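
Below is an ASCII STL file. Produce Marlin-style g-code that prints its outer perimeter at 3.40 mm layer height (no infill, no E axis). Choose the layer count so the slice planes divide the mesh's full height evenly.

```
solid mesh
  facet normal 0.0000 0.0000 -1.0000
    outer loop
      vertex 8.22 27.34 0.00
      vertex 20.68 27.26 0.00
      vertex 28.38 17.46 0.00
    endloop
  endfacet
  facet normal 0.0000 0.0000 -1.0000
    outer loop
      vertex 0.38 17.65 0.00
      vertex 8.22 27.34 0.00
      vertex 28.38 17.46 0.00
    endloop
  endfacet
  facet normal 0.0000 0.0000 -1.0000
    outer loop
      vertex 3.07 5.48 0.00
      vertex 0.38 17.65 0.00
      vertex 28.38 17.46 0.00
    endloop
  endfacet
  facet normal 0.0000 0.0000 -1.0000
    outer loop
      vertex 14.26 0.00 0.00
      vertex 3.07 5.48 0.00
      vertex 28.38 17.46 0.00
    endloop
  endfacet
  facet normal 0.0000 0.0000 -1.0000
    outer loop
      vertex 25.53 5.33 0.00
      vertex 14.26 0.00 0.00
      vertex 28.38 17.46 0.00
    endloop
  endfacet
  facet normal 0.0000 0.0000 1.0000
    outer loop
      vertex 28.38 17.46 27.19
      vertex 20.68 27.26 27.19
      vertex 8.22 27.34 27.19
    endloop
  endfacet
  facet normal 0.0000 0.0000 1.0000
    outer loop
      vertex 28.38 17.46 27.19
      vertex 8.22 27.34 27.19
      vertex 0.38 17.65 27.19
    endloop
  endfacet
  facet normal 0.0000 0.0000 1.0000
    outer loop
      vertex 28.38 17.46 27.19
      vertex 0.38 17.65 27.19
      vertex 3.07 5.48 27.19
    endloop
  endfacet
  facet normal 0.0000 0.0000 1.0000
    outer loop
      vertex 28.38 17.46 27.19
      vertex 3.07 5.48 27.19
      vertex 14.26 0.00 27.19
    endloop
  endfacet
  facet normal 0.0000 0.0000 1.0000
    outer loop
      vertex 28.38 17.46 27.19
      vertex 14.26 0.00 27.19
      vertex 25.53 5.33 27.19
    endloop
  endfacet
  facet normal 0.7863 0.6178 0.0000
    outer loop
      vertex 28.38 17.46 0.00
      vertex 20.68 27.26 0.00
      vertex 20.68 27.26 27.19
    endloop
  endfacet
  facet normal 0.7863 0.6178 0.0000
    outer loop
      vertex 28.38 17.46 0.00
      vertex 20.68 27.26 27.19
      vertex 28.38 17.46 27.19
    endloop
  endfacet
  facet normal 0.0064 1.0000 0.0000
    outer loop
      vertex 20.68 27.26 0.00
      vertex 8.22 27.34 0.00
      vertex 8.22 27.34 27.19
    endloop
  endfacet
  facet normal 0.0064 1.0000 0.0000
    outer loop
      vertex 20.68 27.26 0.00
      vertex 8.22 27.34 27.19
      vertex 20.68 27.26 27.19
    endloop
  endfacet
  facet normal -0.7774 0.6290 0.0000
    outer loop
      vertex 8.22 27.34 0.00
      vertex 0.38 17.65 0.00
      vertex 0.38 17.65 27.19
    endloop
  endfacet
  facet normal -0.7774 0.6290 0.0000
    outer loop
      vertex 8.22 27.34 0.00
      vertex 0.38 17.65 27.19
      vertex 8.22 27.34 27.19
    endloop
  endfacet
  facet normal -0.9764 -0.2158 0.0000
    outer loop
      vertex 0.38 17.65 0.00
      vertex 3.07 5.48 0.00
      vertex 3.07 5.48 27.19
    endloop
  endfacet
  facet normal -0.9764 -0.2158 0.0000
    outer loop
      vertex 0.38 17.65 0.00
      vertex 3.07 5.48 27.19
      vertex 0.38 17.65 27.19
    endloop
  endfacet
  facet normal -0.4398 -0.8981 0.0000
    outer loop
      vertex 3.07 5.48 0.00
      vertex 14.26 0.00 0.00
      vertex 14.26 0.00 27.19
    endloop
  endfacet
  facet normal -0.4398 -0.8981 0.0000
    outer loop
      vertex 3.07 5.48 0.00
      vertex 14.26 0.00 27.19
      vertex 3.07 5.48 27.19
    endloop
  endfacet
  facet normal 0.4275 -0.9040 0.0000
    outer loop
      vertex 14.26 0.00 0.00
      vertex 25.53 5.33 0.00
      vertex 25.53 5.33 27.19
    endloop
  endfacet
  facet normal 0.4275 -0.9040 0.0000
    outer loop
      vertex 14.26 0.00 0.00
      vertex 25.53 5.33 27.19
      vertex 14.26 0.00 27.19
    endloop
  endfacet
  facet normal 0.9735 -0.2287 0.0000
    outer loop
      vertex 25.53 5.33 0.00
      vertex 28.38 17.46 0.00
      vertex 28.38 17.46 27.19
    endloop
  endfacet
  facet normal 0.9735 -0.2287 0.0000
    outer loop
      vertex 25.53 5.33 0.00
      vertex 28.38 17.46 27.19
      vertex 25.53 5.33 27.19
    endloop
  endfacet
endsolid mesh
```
; perimeter-only toolpath
G21 ; units = mm
G90 ; absolute positioning
G28 ; home
; layer 1
G0 Z3.40
G0 X28.38 Y17.46
G1 X20.68 Y27.26
G1 X8.22 Y27.34
G1 X0.38 Y17.65
G1 X3.07 Y5.48
G1 X14.26 Y0.00
G1 X25.53 Y5.33
G1 X28.38 Y17.46
; layer 2
G0 Z6.80
G0 X28.38 Y17.46
G1 X20.68 Y27.26
G1 X8.22 Y27.34
G1 X0.38 Y17.65
G1 X3.07 Y5.48
G1 X14.26 Y0.00
G1 X25.53 Y5.33
G1 X28.38 Y17.46
; layer 3
G0 Z10.20
G0 X28.38 Y17.46
G1 X20.68 Y27.26
G1 X8.22 Y27.34
G1 X0.38 Y17.65
G1 X3.07 Y5.48
G1 X14.26 Y0.00
G1 X25.53 Y5.33
G1 X28.38 Y17.46
; layer 4
G0 Z13.60
G0 X28.38 Y17.46
G1 X20.68 Y27.26
G1 X8.22 Y27.34
G1 X0.38 Y17.65
G1 X3.07 Y5.48
G1 X14.26 Y0.00
G1 X25.53 Y5.33
G1 X28.38 Y17.46
; layer 5
G0 Z16.99
G0 X28.38 Y17.46
G1 X20.68 Y27.26
G1 X8.22 Y27.34
G1 X0.38 Y17.65
G1 X3.07 Y5.48
G1 X14.26 Y0.00
G1 X25.53 Y5.33
G1 X28.38 Y17.46
; layer 6
G0 Z20.39
G0 X28.38 Y17.46
G1 X20.68 Y27.26
G1 X8.22 Y27.34
G1 X0.38 Y17.65
G1 X3.07 Y5.48
G1 X14.26 Y0.00
G1 X25.53 Y5.33
G1 X28.38 Y17.46
; layer 7
G0 Z23.79
G0 X28.38 Y17.46
G1 X20.68 Y27.26
G1 X8.22 Y27.34
G1 X0.38 Y17.65
G1 X3.07 Y5.48
G1 X14.26 Y0.00
G1 X25.53 Y5.33
G1 X28.38 Y17.46
; layer 8
G0 Z27.19
G0 X28.38 Y17.46
G1 X20.68 Y27.26
G1 X8.22 Y27.34
G1 X0.38 Y17.65
G1 X3.07 Y5.48
G1 X14.26 Y0.00
G1 X25.53 Y5.33
G1 X28.38 Y17.46
M2 ; end

The solid is a regular 7-sided prism (a cylinder approximated with 7 flat sides), circumscribed radius ≈ 14.4 mm, height ≈ 27.2 mm. Slicing at Δz = 3.40 mm — 8 equal slices spanning the solid's height, so layer i sits at z = i·h/8 — gives 8 non-empty perimeters. Each is a 7-segment closed polygon; G0 lifts to the layer z and rapids to the start vertex, then G1 traces the edges.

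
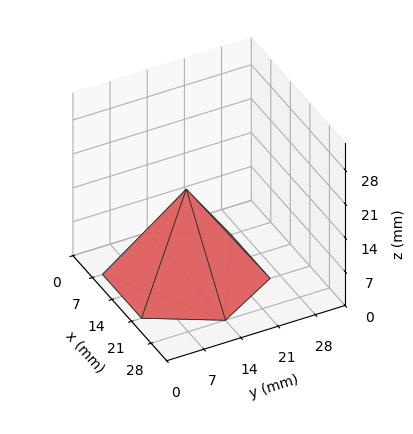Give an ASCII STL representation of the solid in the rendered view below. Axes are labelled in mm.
Reading the render: the shape is a regular 6-sided pyramid, base circumscribed radius ≈ 14 mm, apex at z ≈ 18 mm (dimensions read to the nearest mm from the axis ticks). For the STL, each face is triangulated and given an outward normal.

solid part
  facet normal 0.0000 0.0000 -1.0000
    outer loop
      vertex 7.0 26.1 0.0
      vertex 21.0 26.1 0.0
      vertex 28.0 14.0 0.0
    endloop
  endfacet
  facet normal 0.0000 0.0000 -1.0000
    outer loop
      vertex 0.0 14.0 0.0
      vertex 7.0 26.1 0.0
      vertex 28.0 14.0 0.0
    endloop
  endfacet
  facet normal 0.0000 0.0000 -1.0000
    outer loop
      vertex 7.0 1.9 0.0
      vertex 0.0 14.0 0.0
      vertex 28.0 14.0 0.0
    endloop
  endfacet
  facet normal 0.0000 0.0000 -1.0000
    outer loop
      vertex 21.0 1.9 0.0
      vertex 7.0 1.9 0.0
      vertex 28.0 14.0 0.0
    endloop
  endfacet
  facet normal 0.7180 0.4154 0.5585
    outer loop
      vertex 28.0 14.0 0.0
      vertex 21.0 26.1 0.0
      vertex 14.0 14.0 18.0
    endloop
  endfacet
  facet normal 0.0000 0.8299 0.5579
    outer loop
      vertex 21.0 26.1 0.0
      vertex 7.0 26.1 0.0
      vertex 14.0 14.0 18.0
    endloop
  endfacet
  facet normal -0.7180 0.4154 0.5585
    outer loop
      vertex 7.0 26.1 0.0
      vertex 0.0 14.0 0.0
      vertex 14.0 14.0 18.0
    endloop
  endfacet
  facet normal -0.7180 -0.4154 0.5585
    outer loop
      vertex 0.0 14.0 0.0
      vertex 7.0 1.9 0.0
      vertex 14.0 14.0 18.0
    endloop
  endfacet
  facet normal 0.0000 -0.8299 0.5579
    outer loop
      vertex 7.0 1.9 0.0
      vertex 21.0 1.9 0.0
      vertex 14.0 14.0 18.0
    endloop
  endfacet
  facet normal 0.7180 -0.4154 0.5585
    outer loop
      vertex 21.0 1.9 0.0
      vertex 28.0 14.0 0.0
      vertex 14.0 14.0 18.0
    endloop
  endfacet
endsolid part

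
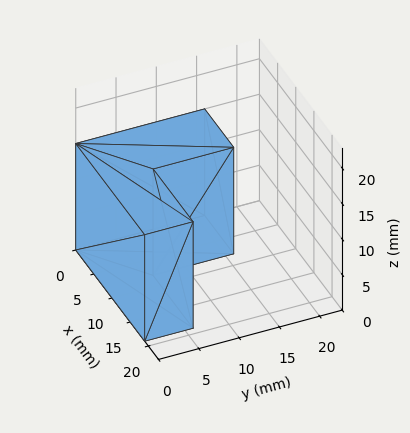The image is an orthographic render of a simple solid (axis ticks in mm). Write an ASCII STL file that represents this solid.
Reading the render: the shape is an L-shaped prism: outer 19 × 16 mm, arm thicknesses ≈ 6 mm (horizontal) and 8 mm (vertical), extruded 15 mm in z (dimensions read to the nearest mm from the axis ticks). For the STL, each face is triangulated and given an outward normal.

solid part
  facet normal 0.0000 0.0000 -1.0000
    outer loop
      vertex 19.000 6.000 0.000
      vertex 19.000 0.000 0.000
      vertex 0.000 0.000 0.000
    endloop
  endfacet
  facet normal 0.0000 0.0000 -1.0000
    outer loop
      vertex 8.000 6.000 0.000
      vertex 19.000 6.000 0.000
      vertex 0.000 0.000 0.000
    endloop
  endfacet
  facet normal 0.0000 0.0000 -1.0000
    outer loop
      vertex 8.000 16.000 0.000
      vertex 8.000 6.000 0.000
      vertex 0.000 0.000 0.000
    endloop
  endfacet
  facet normal 0.0000 0.0000 -1.0000
    outer loop
      vertex 0.000 16.000 0.000
      vertex 8.000 16.000 0.000
      vertex 0.000 0.000 0.000
    endloop
  endfacet
  facet normal 0.0000 0.0000 1.0000
    outer loop
      vertex 0.000 0.000 15.000
      vertex 19.000 0.000 15.000
      vertex 19.000 6.000 15.000
    endloop
  endfacet
  facet normal 0.0000 0.0000 1.0000
    outer loop
      vertex 0.000 0.000 15.000
      vertex 19.000 6.000 15.000
      vertex 8.000 6.000 15.000
    endloop
  endfacet
  facet normal 0.0000 0.0000 1.0000
    outer loop
      vertex 0.000 0.000 15.000
      vertex 8.000 6.000 15.000
      vertex 8.000 16.000 15.000
    endloop
  endfacet
  facet normal 0.0000 0.0000 1.0000
    outer loop
      vertex 0.000 0.000 15.000
      vertex 8.000 16.000 15.000
      vertex 0.000 16.000 15.000
    endloop
  endfacet
  facet normal 0.0000 -1.0000 0.0000
    outer loop
      vertex 0.000 0.000 0.000
      vertex 19.000 0.000 0.000
      vertex 19.000 0.000 15.000
    endloop
  endfacet
  facet normal 0.0000 -1.0000 0.0000
    outer loop
      vertex 0.000 0.000 0.000
      vertex 19.000 0.000 15.000
      vertex 0.000 0.000 15.000
    endloop
  endfacet
  facet normal 1.0000 0.0000 0.0000
    outer loop
      vertex 19.000 0.000 0.000
      vertex 19.000 6.000 0.000
      vertex 19.000 6.000 15.000
    endloop
  endfacet
  facet normal 1.0000 0.0000 0.0000
    outer loop
      vertex 19.000 0.000 0.000
      vertex 19.000 6.000 15.000
      vertex 19.000 0.000 15.000
    endloop
  endfacet
  facet normal 0.0000 1.0000 0.0000
    outer loop
      vertex 19.000 6.000 0.000
      vertex 8.000 6.000 0.000
      vertex 8.000 6.000 15.000
    endloop
  endfacet
  facet normal 0.0000 1.0000 0.0000
    outer loop
      vertex 19.000 6.000 0.000
      vertex 8.000 6.000 15.000
      vertex 19.000 6.000 15.000
    endloop
  endfacet
  facet normal 1.0000 0.0000 0.0000
    outer loop
      vertex 8.000 6.000 0.000
      vertex 8.000 16.000 0.000
      vertex 8.000 16.000 15.000
    endloop
  endfacet
  facet normal 1.0000 0.0000 0.0000
    outer loop
      vertex 8.000 6.000 0.000
      vertex 8.000 16.000 15.000
      vertex 8.000 6.000 15.000
    endloop
  endfacet
  facet normal 0.0000 1.0000 0.0000
    outer loop
      vertex 8.000 16.000 0.000
      vertex 0.000 16.000 0.000
      vertex 0.000 16.000 15.000
    endloop
  endfacet
  facet normal 0.0000 1.0000 0.0000
    outer loop
      vertex 8.000 16.000 0.000
      vertex 0.000 16.000 15.000
      vertex 8.000 16.000 15.000
    endloop
  endfacet
  facet normal -1.0000 0.0000 0.0000
    outer loop
      vertex 0.000 16.000 0.000
      vertex 0.000 0.000 0.000
      vertex 0.000 0.000 15.000
    endloop
  endfacet
  facet normal -1.0000 0.0000 0.0000
    outer loop
      vertex 0.000 16.000 0.000
      vertex 0.000 0.000 15.000
      vertex 0.000 16.000 15.000
    endloop
  endfacet
endsolid part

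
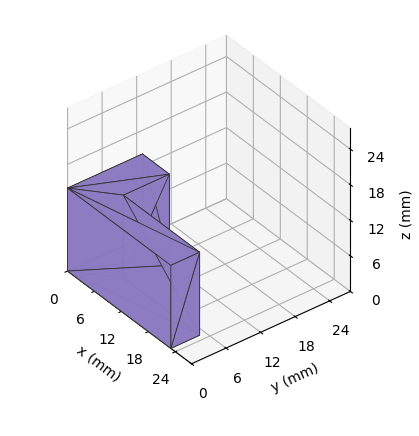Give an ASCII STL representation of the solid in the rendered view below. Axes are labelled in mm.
Reading the render: the shape is an L-shaped prism: outer 23 × 13 mm, arm thicknesses ≈ 5 mm (horizontal) and 6 mm (vertical), extruded 14 mm in z (dimensions read to the nearest mm from the axis ticks). For the STL, each face is triangulated and given an outward normal.

solid part
  facet normal 0.0000 0.0000 -1.0000
    outer loop
      vertex 23.0 5.0 0.0
      vertex 23.0 0.0 0.0
      vertex 0.0 0.0 0.0
    endloop
  endfacet
  facet normal 0.0000 0.0000 -1.0000
    outer loop
      vertex 6.0 5.0 0.0
      vertex 23.0 5.0 0.0
      vertex 0.0 0.0 0.0
    endloop
  endfacet
  facet normal 0.0000 0.0000 -1.0000
    outer loop
      vertex 6.0 13.0 0.0
      vertex 6.0 5.0 0.0
      vertex 0.0 0.0 0.0
    endloop
  endfacet
  facet normal 0.0000 0.0000 -1.0000
    outer loop
      vertex 0.0 13.0 0.0
      vertex 6.0 13.0 0.0
      vertex 0.0 0.0 0.0
    endloop
  endfacet
  facet normal 0.0000 0.0000 1.0000
    outer loop
      vertex 0.0 0.0 14.0
      vertex 23.0 0.0 14.0
      vertex 23.0 5.0 14.0
    endloop
  endfacet
  facet normal 0.0000 0.0000 1.0000
    outer loop
      vertex 0.0 0.0 14.0
      vertex 23.0 5.0 14.0
      vertex 6.0 5.0 14.0
    endloop
  endfacet
  facet normal 0.0000 0.0000 1.0000
    outer loop
      vertex 0.0 0.0 14.0
      vertex 6.0 5.0 14.0
      vertex 6.0 13.0 14.0
    endloop
  endfacet
  facet normal 0.0000 0.0000 1.0000
    outer loop
      vertex 0.0 0.0 14.0
      vertex 6.0 13.0 14.0
      vertex 0.0 13.0 14.0
    endloop
  endfacet
  facet normal 0.0000 -1.0000 0.0000
    outer loop
      vertex 0.0 0.0 0.0
      vertex 23.0 0.0 0.0
      vertex 23.0 0.0 14.0
    endloop
  endfacet
  facet normal 0.0000 -1.0000 0.0000
    outer loop
      vertex 0.0 0.0 0.0
      vertex 23.0 0.0 14.0
      vertex 0.0 0.0 14.0
    endloop
  endfacet
  facet normal 1.0000 0.0000 0.0000
    outer loop
      vertex 23.0 0.0 0.0
      vertex 23.0 5.0 0.0
      vertex 23.0 5.0 14.0
    endloop
  endfacet
  facet normal 1.0000 0.0000 0.0000
    outer loop
      vertex 23.0 0.0 0.0
      vertex 23.0 5.0 14.0
      vertex 23.0 0.0 14.0
    endloop
  endfacet
  facet normal 0.0000 1.0000 0.0000
    outer loop
      vertex 23.0 5.0 0.0
      vertex 6.0 5.0 0.0
      vertex 6.0 5.0 14.0
    endloop
  endfacet
  facet normal 0.0000 1.0000 0.0000
    outer loop
      vertex 23.0 5.0 0.0
      vertex 6.0 5.0 14.0
      vertex 23.0 5.0 14.0
    endloop
  endfacet
  facet normal 1.0000 0.0000 0.0000
    outer loop
      vertex 6.0 5.0 0.0
      vertex 6.0 13.0 0.0
      vertex 6.0 13.0 14.0
    endloop
  endfacet
  facet normal 1.0000 0.0000 0.0000
    outer loop
      vertex 6.0 5.0 0.0
      vertex 6.0 13.0 14.0
      vertex 6.0 5.0 14.0
    endloop
  endfacet
  facet normal 0.0000 1.0000 0.0000
    outer loop
      vertex 6.0 13.0 0.0
      vertex 0.0 13.0 0.0
      vertex 0.0 13.0 14.0
    endloop
  endfacet
  facet normal 0.0000 1.0000 0.0000
    outer loop
      vertex 6.0 13.0 0.0
      vertex 0.0 13.0 14.0
      vertex 6.0 13.0 14.0
    endloop
  endfacet
  facet normal -1.0000 0.0000 0.0000
    outer loop
      vertex 0.0 13.0 0.0
      vertex 0.0 0.0 0.0
      vertex 0.0 0.0 14.0
    endloop
  endfacet
  facet normal -1.0000 0.0000 0.0000
    outer loop
      vertex 0.0 13.0 0.0
      vertex 0.0 0.0 14.0
      vertex 0.0 13.0 14.0
    endloop
  endfacet
endsolid part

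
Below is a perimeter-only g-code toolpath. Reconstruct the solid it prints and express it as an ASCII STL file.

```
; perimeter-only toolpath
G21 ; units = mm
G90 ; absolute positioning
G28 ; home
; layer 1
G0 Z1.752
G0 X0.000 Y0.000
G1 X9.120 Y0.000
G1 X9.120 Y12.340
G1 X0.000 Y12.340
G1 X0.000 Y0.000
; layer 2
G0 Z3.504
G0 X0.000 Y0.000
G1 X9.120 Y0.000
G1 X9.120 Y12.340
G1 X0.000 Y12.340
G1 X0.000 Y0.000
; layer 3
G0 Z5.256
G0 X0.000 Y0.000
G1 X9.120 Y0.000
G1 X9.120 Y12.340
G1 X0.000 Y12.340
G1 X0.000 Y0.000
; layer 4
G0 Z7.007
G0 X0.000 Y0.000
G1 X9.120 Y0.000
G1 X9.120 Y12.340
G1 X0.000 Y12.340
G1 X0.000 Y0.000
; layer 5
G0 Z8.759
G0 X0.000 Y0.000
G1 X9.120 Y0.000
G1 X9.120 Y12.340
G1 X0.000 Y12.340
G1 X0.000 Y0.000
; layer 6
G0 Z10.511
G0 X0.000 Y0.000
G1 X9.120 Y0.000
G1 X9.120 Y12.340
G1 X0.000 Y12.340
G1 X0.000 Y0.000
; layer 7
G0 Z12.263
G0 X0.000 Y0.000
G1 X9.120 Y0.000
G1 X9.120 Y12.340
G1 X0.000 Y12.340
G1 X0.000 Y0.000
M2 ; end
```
solid part
  facet normal 0.0000 0.0000 -1.0000
    outer loop
      vertex 9.120 12.340 0.000
      vertex 9.120 0.000 0.000
      vertex 0.000 0.000 0.000
    endloop
  endfacet
  facet normal 0.0000 0.0000 -1.0000
    outer loop
      vertex 0.000 12.340 0.000
      vertex 9.120 12.340 0.000
      vertex 0.000 0.000 0.000
    endloop
  endfacet
  facet normal 0.0000 0.0000 1.0000
    outer loop
      vertex 0.000 0.000 12.263
      vertex 9.120 0.000 12.263
      vertex 9.120 12.340 12.263
    endloop
  endfacet
  facet normal 0.0000 0.0000 1.0000
    outer loop
      vertex 0.000 0.000 12.263
      vertex 9.120 12.340 12.263
      vertex 0.000 12.340 12.263
    endloop
  endfacet
  facet normal 0.0000 -1.0000 0.0000
    outer loop
      vertex 0.000 0.000 0.000
      vertex 9.120 0.000 0.000
      vertex 9.120 0.000 12.263
    endloop
  endfacet
  facet normal 0.0000 -1.0000 0.0000
    outer loop
      vertex 0.000 0.000 0.000
      vertex 9.120 0.000 12.263
      vertex 0.000 0.000 12.263
    endloop
  endfacet
  facet normal 0.0000 1.0000 0.0000
    outer loop
      vertex 9.120 12.340 12.263
      vertex 9.120 12.340 0.000
      vertex 0.000 12.340 0.000
    endloop
  endfacet
  facet normal 0.0000 1.0000 0.0000
    outer loop
      vertex 0.000 12.340 12.263
      vertex 9.120 12.340 12.263
      vertex 0.000 12.340 0.000
    endloop
  endfacet
  facet normal -1.0000 0.0000 0.0000
    outer loop
      vertex 0.000 12.340 12.263
      vertex 0.000 12.340 0.000
      vertex 0.000 0.000 0.000
    endloop
  endfacet
  facet normal -1.0000 0.0000 0.0000
    outer loop
      vertex 0.000 0.000 12.263
      vertex 0.000 12.340 12.263
      vertex 0.000 0.000 0.000
    endloop
  endfacet
  facet normal 1.0000 0.0000 0.0000
    outer loop
      vertex 9.120 0.000 0.000
      vertex 9.120 12.340 0.000
      vertex 9.120 12.340 12.263
    endloop
  endfacet
  facet normal 1.0000 0.0000 0.0000
    outer loop
      vertex 9.120 0.000 0.000
      vertex 9.120 12.340 12.263
      vertex 9.120 0.000 12.263
    endloop
  endfacet
endsolid part

The G0 Z moves step by Δz≈1.752 mm. Every layer's G1 loop is the same polygon, so the solid is a straight extrusion of it from z=0 to z≈12.3. Closing with flat bottom and top caps and triangulating gives 12 facets — a rectangular box, roughly 9.12 × 12.3 mm footprint and 12.3 mm tall.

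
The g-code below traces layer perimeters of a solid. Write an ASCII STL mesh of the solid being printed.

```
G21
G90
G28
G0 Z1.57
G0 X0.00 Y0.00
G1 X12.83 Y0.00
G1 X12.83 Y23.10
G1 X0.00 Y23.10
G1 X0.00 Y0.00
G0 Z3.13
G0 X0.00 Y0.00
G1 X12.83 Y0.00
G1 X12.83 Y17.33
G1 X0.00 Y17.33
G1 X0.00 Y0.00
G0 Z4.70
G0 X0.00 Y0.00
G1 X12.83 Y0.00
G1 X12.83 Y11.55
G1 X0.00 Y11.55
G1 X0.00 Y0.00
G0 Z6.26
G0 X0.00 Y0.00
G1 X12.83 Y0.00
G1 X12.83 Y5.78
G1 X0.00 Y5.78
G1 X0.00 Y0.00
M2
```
solid part
  facet normal 0.0000 0.0000 -1.0000
    outer loop
      vertex 12.83 28.88 0.00
      vertex 12.83 0.00 0.00
      vertex 0.00 0.00 0.00
    endloop
  endfacet
  facet normal 0.0000 0.0000 -1.0000
    outer loop
      vertex 0.00 28.88 0.00
      vertex 12.83 28.88 0.00
      vertex 0.00 0.00 0.00
    endloop
  endfacet
  facet normal 0.0000 -1.0000 0.0000
    outer loop
      vertex 0.00 0.00 0.00
      vertex 12.83 0.00 0.00
      vertex 12.83 0.00 7.83
    endloop
  endfacet
  facet normal 0.0000 -1.0000 0.0000
    outer loop
      vertex 0.00 0.00 0.00
      vertex 12.83 0.00 7.83
      vertex 0.00 0.00 7.83
    endloop
  endfacet
  facet normal 0.0000 0.2617 0.9652
    outer loop
      vertex 0.00 0.00 7.83
      vertex 12.83 0.00 7.83
      vertex 12.83 28.88 0.00
    endloop
  endfacet
  facet normal 0.0000 0.2617 0.9652
    outer loop
      vertex 0.00 0.00 7.83
      vertex 12.83 28.88 0.00
      vertex 0.00 28.88 0.00
    endloop
  endfacet
  facet normal -1.0000 0.0000 0.0000
    outer loop
      vertex 0.00 0.00 7.83
      vertex 0.00 28.88 0.00
      vertex 0.00 0.00 0.00
    endloop
  endfacet
  facet normal 1.0000 0.0000 0.0000
    outer loop
      vertex 12.83 0.00 0.00
      vertex 12.83 28.88 0.00
      vertex 12.83 0.00 7.83
    endloop
  endfacet
endsolid part

The G0 Z moves step by Δz≈1.57 mm. The G1 loops shrink linearly with z, so the solid tapers from its base footprint up to z≈7.83. Closing with a flat bottom cap and the tapered top and triangulating gives 8 facets — a wedge (ramp): 12.8 × 28.9 mm base, rising to 7.83 mm along the y=0 edge and sloping linearly to z=0 at y=28.9.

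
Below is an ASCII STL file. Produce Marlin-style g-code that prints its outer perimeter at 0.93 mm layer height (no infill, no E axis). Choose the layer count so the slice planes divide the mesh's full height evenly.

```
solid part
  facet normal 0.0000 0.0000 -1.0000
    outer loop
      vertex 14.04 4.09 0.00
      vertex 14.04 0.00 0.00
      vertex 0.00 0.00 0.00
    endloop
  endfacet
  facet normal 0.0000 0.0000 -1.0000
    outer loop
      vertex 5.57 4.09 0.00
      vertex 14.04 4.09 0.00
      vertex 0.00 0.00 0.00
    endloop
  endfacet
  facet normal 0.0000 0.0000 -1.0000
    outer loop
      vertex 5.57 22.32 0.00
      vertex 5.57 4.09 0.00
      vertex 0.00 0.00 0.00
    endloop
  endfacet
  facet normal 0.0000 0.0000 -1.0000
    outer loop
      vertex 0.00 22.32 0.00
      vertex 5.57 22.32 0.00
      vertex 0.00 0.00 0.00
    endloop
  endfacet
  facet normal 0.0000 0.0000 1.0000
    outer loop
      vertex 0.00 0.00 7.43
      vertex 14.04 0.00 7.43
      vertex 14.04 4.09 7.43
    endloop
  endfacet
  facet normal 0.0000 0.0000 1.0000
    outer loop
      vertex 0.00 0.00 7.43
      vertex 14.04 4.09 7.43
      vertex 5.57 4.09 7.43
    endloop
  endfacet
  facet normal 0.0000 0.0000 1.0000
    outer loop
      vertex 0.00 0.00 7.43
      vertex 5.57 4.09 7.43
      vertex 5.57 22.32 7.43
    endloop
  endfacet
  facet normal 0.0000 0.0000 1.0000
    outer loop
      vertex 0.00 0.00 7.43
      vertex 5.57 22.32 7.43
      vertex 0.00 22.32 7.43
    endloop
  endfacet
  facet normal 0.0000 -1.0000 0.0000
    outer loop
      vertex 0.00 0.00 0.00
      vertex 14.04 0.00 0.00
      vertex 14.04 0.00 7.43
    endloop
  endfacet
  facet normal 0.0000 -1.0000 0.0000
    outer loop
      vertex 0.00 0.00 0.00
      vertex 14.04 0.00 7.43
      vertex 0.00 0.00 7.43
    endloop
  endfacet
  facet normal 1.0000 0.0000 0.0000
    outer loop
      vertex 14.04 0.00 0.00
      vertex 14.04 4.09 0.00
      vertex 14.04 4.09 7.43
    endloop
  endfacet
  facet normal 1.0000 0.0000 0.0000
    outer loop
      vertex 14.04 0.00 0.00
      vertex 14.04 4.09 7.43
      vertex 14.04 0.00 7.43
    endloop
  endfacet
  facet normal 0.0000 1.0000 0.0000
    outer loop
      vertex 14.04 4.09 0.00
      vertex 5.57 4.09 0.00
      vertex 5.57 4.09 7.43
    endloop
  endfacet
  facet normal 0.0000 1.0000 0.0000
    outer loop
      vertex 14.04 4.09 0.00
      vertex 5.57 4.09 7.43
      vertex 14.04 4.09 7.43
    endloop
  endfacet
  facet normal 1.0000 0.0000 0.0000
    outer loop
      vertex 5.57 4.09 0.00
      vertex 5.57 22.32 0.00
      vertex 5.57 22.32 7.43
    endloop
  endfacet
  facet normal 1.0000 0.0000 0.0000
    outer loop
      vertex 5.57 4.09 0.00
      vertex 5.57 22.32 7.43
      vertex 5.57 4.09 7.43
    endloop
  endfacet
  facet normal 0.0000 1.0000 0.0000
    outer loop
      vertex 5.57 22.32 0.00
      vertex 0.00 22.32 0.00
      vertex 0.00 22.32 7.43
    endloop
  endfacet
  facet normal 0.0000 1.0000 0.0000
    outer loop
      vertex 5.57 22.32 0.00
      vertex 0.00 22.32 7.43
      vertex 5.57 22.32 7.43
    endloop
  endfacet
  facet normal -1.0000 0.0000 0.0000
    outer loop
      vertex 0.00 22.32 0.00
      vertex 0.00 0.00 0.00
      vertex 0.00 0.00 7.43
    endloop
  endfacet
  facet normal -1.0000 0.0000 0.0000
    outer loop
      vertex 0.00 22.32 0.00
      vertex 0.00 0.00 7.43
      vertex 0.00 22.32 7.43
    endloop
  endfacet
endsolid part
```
; perimeter-only toolpath
G21 ; units = mm
G90 ; absolute positioning
G28 ; home
; layer 1
G0 Z0.93
G0 X0.00 Y0.00
G1 X14.04 Y0.00
G1 X14.04 Y4.09
G1 X5.57 Y4.09
G1 X5.57 Y22.32
G1 X0.00 Y22.32
G1 X0.00 Y0.00
; layer 2
G0 Z1.86
G0 X0.00 Y0.00
G1 X14.04 Y0.00
G1 X14.04 Y4.09
G1 X5.57 Y4.09
G1 X5.57 Y22.32
G1 X0.00 Y22.32
G1 X0.00 Y0.00
; layer 3
G0 Z2.79
G0 X0.00 Y0.00
G1 X14.04 Y0.00
G1 X14.04 Y4.09
G1 X5.57 Y4.09
G1 X5.57 Y22.32
G1 X0.00 Y22.32
G1 X0.00 Y0.00
; layer 4
G0 Z3.71
G0 X0.00 Y0.00
G1 X14.04 Y0.00
G1 X14.04 Y4.09
G1 X5.57 Y4.09
G1 X5.57 Y22.32
G1 X0.00 Y22.32
G1 X0.00 Y0.00
; layer 5
G0 Z4.64
G0 X0.00 Y0.00
G1 X14.04 Y0.00
G1 X14.04 Y4.09
G1 X5.57 Y4.09
G1 X5.57 Y22.32
G1 X0.00 Y22.32
G1 X0.00 Y0.00
; layer 6
G0 Z5.57
G0 X0.00 Y0.00
G1 X14.04 Y0.00
G1 X14.04 Y4.09
G1 X5.57 Y4.09
G1 X5.57 Y22.32
G1 X0.00 Y22.32
G1 X0.00 Y0.00
; layer 7
G0 Z6.50
G0 X0.00 Y0.00
G1 X14.04 Y0.00
G1 X14.04 Y4.09
G1 X5.57 Y4.09
G1 X5.57 Y22.32
G1 X0.00 Y22.32
G1 X0.00 Y0.00
; layer 8
G0 Z7.43
G0 X0.00 Y0.00
G1 X14.04 Y0.00
G1 X14.04 Y4.09
G1 X5.57 Y4.09
G1 X5.57 Y22.32
G1 X0.00 Y22.32
G1 X0.00 Y0.00
M2 ; end

The solid is an L-shaped prism: outer 14 × 22.3 mm, arm thicknesses ≈ 4.09 mm (horizontal) and 5.57 mm (vertical), extruded 7.43 mm in z. Slicing at Δz = 0.93 mm — 8 equal slices spanning the solid's height, so layer i sits at z = i·h/8 — gives 8 non-empty perimeters. Each is a 6-segment closed polygon; G0 lifts to the layer z and rapids to the start vertex, then G1 traces the edges.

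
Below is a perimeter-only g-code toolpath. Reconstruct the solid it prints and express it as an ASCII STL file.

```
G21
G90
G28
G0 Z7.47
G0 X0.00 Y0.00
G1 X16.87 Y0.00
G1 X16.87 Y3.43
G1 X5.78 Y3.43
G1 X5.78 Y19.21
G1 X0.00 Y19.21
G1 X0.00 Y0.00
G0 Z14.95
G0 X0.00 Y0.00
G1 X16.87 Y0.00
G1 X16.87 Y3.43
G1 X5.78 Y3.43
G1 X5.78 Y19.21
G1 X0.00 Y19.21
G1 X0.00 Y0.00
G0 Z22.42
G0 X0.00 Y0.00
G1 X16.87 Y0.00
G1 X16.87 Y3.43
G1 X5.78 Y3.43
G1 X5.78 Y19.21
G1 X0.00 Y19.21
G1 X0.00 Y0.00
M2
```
solid part
  facet normal 0.0000 0.0000 -1.0000
    outer loop
      vertex 16.87 3.43 0.00
      vertex 16.87 0.00 0.00
      vertex 0.00 0.00 0.00
    endloop
  endfacet
  facet normal 0.0000 0.0000 -1.0000
    outer loop
      vertex 5.78 3.43 0.00
      vertex 16.87 3.43 0.00
      vertex 0.00 0.00 0.00
    endloop
  endfacet
  facet normal 0.0000 0.0000 -1.0000
    outer loop
      vertex 5.78 19.21 0.00
      vertex 5.78 3.43 0.00
      vertex 0.00 0.00 0.00
    endloop
  endfacet
  facet normal 0.0000 0.0000 -1.0000
    outer loop
      vertex 0.00 19.21 0.00
      vertex 5.78 19.21 0.00
      vertex 0.00 0.00 0.00
    endloop
  endfacet
  facet normal 0.0000 0.0000 1.0000
    outer loop
      vertex 0.00 0.00 22.42
      vertex 16.87 0.00 22.42
      vertex 16.87 3.43 22.42
    endloop
  endfacet
  facet normal 0.0000 0.0000 1.0000
    outer loop
      vertex 0.00 0.00 22.42
      vertex 16.87 3.43 22.42
      vertex 5.78 3.43 22.42
    endloop
  endfacet
  facet normal 0.0000 0.0000 1.0000
    outer loop
      vertex 0.00 0.00 22.42
      vertex 5.78 3.43 22.42
      vertex 5.78 19.21 22.42
    endloop
  endfacet
  facet normal 0.0000 0.0000 1.0000
    outer loop
      vertex 0.00 0.00 22.42
      vertex 5.78 19.21 22.42
      vertex 0.00 19.21 22.42
    endloop
  endfacet
  facet normal 0.0000 -1.0000 0.0000
    outer loop
      vertex 0.00 0.00 0.00
      vertex 16.87 0.00 0.00
      vertex 16.87 0.00 22.42
    endloop
  endfacet
  facet normal 0.0000 -1.0000 0.0000
    outer loop
      vertex 0.00 0.00 0.00
      vertex 16.87 0.00 22.42
      vertex 0.00 0.00 22.42
    endloop
  endfacet
  facet normal 1.0000 0.0000 0.0000
    outer loop
      vertex 16.87 0.00 0.00
      vertex 16.87 3.43 0.00
      vertex 16.87 3.43 22.42
    endloop
  endfacet
  facet normal 1.0000 0.0000 0.0000
    outer loop
      vertex 16.87 0.00 0.00
      vertex 16.87 3.43 22.42
      vertex 16.87 0.00 22.42
    endloop
  endfacet
  facet normal 0.0000 1.0000 0.0000
    outer loop
      vertex 16.87 3.43 0.00
      vertex 5.78 3.43 0.00
      vertex 5.78 3.43 22.42
    endloop
  endfacet
  facet normal 0.0000 1.0000 0.0000
    outer loop
      vertex 16.87 3.43 0.00
      vertex 5.78 3.43 22.42
      vertex 16.87 3.43 22.42
    endloop
  endfacet
  facet normal 1.0000 0.0000 0.0000
    outer loop
      vertex 5.78 3.43 0.00
      vertex 5.78 19.21 0.00
      vertex 5.78 19.21 22.42
    endloop
  endfacet
  facet normal 1.0000 0.0000 0.0000
    outer loop
      vertex 5.78 3.43 0.00
      vertex 5.78 19.21 22.42
      vertex 5.78 3.43 22.42
    endloop
  endfacet
  facet normal 0.0000 1.0000 0.0000
    outer loop
      vertex 5.78 19.21 0.00
      vertex 0.00 19.21 0.00
      vertex 0.00 19.21 22.42
    endloop
  endfacet
  facet normal 0.0000 1.0000 0.0000
    outer loop
      vertex 5.78 19.21 0.00
      vertex 0.00 19.21 22.42
      vertex 5.78 19.21 22.42
    endloop
  endfacet
  facet normal -1.0000 0.0000 0.0000
    outer loop
      vertex 0.00 19.21 0.00
      vertex 0.00 0.00 0.00
      vertex 0.00 0.00 22.42
    endloop
  endfacet
  facet normal -1.0000 0.0000 0.0000
    outer loop
      vertex 0.00 19.21 0.00
      vertex 0.00 0.00 22.42
      vertex 0.00 19.21 22.42
    endloop
  endfacet
endsolid part

The G0 Z moves step by Δz≈7.47 mm. Every layer's G1 loop is the same polygon, so the solid is a straight extrusion of it from z=0 to z≈22.4. Closing with flat bottom and top caps and triangulating gives 20 facets — an L-shaped prism: outer 16.9 × 19.2 mm, arm thicknesses ≈ 3.43 mm (horizontal) and 5.78 mm (vertical), extruded 22.4 mm in z.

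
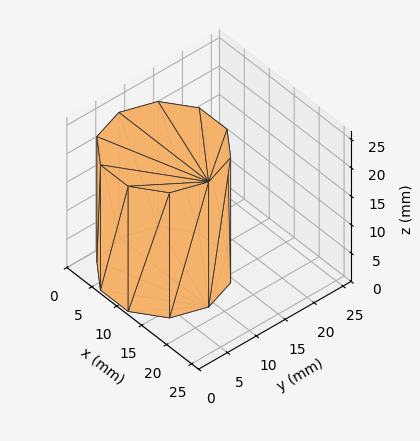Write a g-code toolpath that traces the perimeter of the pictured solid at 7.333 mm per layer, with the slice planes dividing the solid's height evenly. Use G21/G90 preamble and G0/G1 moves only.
Reading the render: the shape is a regular 10-sided prism (a cylinder approximated with 10 flat sides), circumscribed radius ≈ 9 mm, height ≈ 22 mm (dimensions read to the nearest mm from the axis ticks). For the g-code, the solid's height is divided into equal slices at the stated Δz and each level perimeter traced with G1 moves after a G0 lift.

; perimeter-only toolpath
G21 ; units = mm
G90 ; absolute positioning
G28 ; home
; layer 1
G0 Z7.333
G0 X18.000 Y9.000
G1 X16.281 Y14.290
G1 X11.781 Y17.560
G1 X6.219 Y17.560
G1 X1.719 Y14.290
G1 X0.000 Y9.000
G1 X1.719 Y3.710
G1 X6.219 Y0.440
G1 X11.781 Y0.440
G1 X16.281 Y3.710
G1 X18.000 Y9.000
; layer 2
G0 Z14.667
G0 X18.000 Y9.000
G1 X16.281 Y14.290
G1 X11.781 Y17.560
G1 X6.219 Y17.560
G1 X1.719 Y14.290
G1 X0.000 Y9.000
G1 X1.719 Y3.710
G1 X6.219 Y0.440
G1 X11.781 Y0.440
G1 X16.281 Y3.710
G1 X18.000 Y9.000
; layer 3
G0 Z22.000
G0 X18.000 Y9.000
G1 X16.281 Y14.290
G1 X11.781 Y17.560
G1 X6.219 Y17.560
G1 X1.719 Y14.290
G1 X0.000 Y9.000
G1 X1.719 Y3.710
G1 X6.219 Y0.440
G1 X11.781 Y0.440
G1 X16.281 Y3.710
G1 X18.000 Y9.000
M2 ; end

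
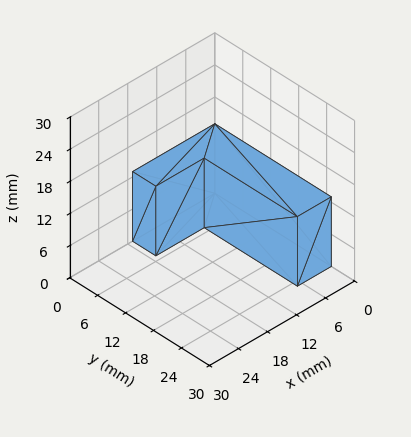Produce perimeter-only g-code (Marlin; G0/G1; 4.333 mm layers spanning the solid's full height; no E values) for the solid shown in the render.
Reading the render: the shape is an L-shaped prism: outer 17 × 25 mm, arm thicknesses ≈ 5 mm (horizontal) and 7 mm (vertical), extruded 13 mm in z (dimensions read to the nearest mm from the axis ticks). For the g-code, the solid's height is divided into equal slices at the stated Δz and each level perimeter traced with G1 moves after a G0 lift.

; perimeter-only toolpath
G21 ; units = mm
G90 ; absolute positioning
G28 ; home
; layer 1
G0 Z4.333
G0 X0.000 Y0.000
G1 X17.000 Y0.000
G1 X17.000 Y5.000
G1 X7.000 Y5.000
G1 X7.000 Y25.000
G1 X0.000 Y25.000
G1 X0.000 Y0.000
; layer 2
G0 Z8.667
G0 X0.000 Y0.000
G1 X17.000 Y0.000
G1 X17.000 Y5.000
G1 X7.000 Y5.000
G1 X7.000 Y25.000
G1 X0.000 Y25.000
G1 X0.000 Y0.000
; layer 3
G0 Z13.000
G0 X0.000 Y0.000
G1 X17.000 Y0.000
G1 X17.000 Y5.000
G1 X7.000 Y5.000
G1 X7.000 Y25.000
G1 X0.000 Y25.000
G1 X0.000 Y0.000
M2 ; end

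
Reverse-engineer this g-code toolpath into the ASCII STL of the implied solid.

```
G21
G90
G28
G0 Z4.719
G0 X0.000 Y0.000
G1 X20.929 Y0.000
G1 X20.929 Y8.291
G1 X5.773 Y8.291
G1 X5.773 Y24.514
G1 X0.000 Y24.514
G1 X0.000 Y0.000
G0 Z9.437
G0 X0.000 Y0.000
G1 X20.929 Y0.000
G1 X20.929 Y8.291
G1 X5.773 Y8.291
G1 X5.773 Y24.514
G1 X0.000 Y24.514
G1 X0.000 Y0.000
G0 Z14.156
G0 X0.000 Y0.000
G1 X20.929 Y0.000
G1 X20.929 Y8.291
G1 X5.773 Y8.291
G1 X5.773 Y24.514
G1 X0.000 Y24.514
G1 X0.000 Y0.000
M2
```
solid part
  facet normal 0.0000 0.0000 -1.0000
    outer loop
      vertex 20.929 8.291 0.000
      vertex 20.929 0.000 0.000
      vertex 0.000 0.000 0.000
    endloop
  endfacet
  facet normal 0.0000 0.0000 -1.0000
    outer loop
      vertex 5.773 8.291 0.000
      vertex 20.929 8.291 0.000
      vertex 0.000 0.000 0.000
    endloop
  endfacet
  facet normal 0.0000 0.0000 -1.0000
    outer loop
      vertex 5.773 24.514 0.000
      vertex 5.773 8.291 0.000
      vertex 0.000 0.000 0.000
    endloop
  endfacet
  facet normal 0.0000 0.0000 -1.0000
    outer loop
      vertex 0.000 24.514 0.000
      vertex 5.773 24.514 0.000
      vertex 0.000 0.000 0.000
    endloop
  endfacet
  facet normal 0.0000 0.0000 1.0000
    outer loop
      vertex 0.000 0.000 14.156
      vertex 20.929 0.000 14.156
      vertex 20.929 8.291 14.156
    endloop
  endfacet
  facet normal 0.0000 0.0000 1.0000
    outer loop
      vertex 0.000 0.000 14.156
      vertex 20.929 8.291 14.156
      vertex 5.773 8.291 14.156
    endloop
  endfacet
  facet normal 0.0000 0.0000 1.0000
    outer loop
      vertex 0.000 0.000 14.156
      vertex 5.773 8.291 14.156
      vertex 5.773 24.514 14.156
    endloop
  endfacet
  facet normal 0.0000 0.0000 1.0000
    outer loop
      vertex 0.000 0.000 14.156
      vertex 5.773 24.514 14.156
      vertex 0.000 24.514 14.156
    endloop
  endfacet
  facet normal 0.0000 -1.0000 0.0000
    outer loop
      vertex 0.000 0.000 0.000
      vertex 20.929 0.000 0.000
      vertex 20.929 0.000 14.156
    endloop
  endfacet
  facet normal 0.0000 -1.0000 0.0000
    outer loop
      vertex 0.000 0.000 0.000
      vertex 20.929 0.000 14.156
      vertex 0.000 0.000 14.156
    endloop
  endfacet
  facet normal 1.0000 0.0000 0.0000
    outer loop
      vertex 20.929 0.000 0.000
      vertex 20.929 8.291 0.000
      vertex 20.929 8.291 14.156
    endloop
  endfacet
  facet normal 1.0000 0.0000 0.0000
    outer loop
      vertex 20.929 0.000 0.000
      vertex 20.929 8.291 14.156
      vertex 20.929 0.000 14.156
    endloop
  endfacet
  facet normal 0.0000 1.0000 0.0000
    outer loop
      vertex 20.929 8.291 0.000
      vertex 5.773 8.291 0.000
      vertex 5.773 8.291 14.156
    endloop
  endfacet
  facet normal 0.0000 1.0000 0.0000
    outer loop
      vertex 20.929 8.291 0.000
      vertex 5.773 8.291 14.156
      vertex 20.929 8.291 14.156
    endloop
  endfacet
  facet normal 1.0000 0.0000 0.0000
    outer loop
      vertex 5.773 8.291 0.000
      vertex 5.773 24.514 0.000
      vertex 5.773 24.514 14.156
    endloop
  endfacet
  facet normal 1.0000 0.0000 0.0000
    outer loop
      vertex 5.773 8.291 0.000
      vertex 5.773 24.514 14.156
      vertex 5.773 8.291 14.156
    endloop
  endfacet
  facet normal 0.0000 1.0000 0.0000
    outer loop
      vertex 5.773 24.514 0.000
      vertex 0.000 24.514 0.000
      vertex 0.000 24.514 14.156
    endloop
  endfacet
  facet normal 0.0000 1.0000 0.0000
    outer loop
      vertex 5.773 24.514 0.000
      vertex 0.000 24.514 14.156
      vertex 5.773 24.514 14.156
    endloop
  endfacet
  facet normal -1.0000 0.0000 0.0000
    outer loop
      vertex 0.000 24.514 0.000
      vertex 0.000 0.000 0.000
      vertex 0.000 0.000 14.156
    endloop
  endfacet
  facet normal -1.0000 0.0000 0.0000
    outer loop
      vertex 0.000 24.514 0.000
      vertex 0.000 0.000 14.156
      vertex 0.000 24.514 14.156
    endloop
  endfacet
endsolid part

The G0 Z moves step by Δz≈4.719 mm. Every layer's G1 loop is the same polygon, so the solid is a straight extrusion of it from z=0 to z≈14.2. Closing with flat bottom and top caps and triangulating gives 20 facets — an L-shaped prism: outer 20.9 × 24.5 mm, arm thicknesses ≈ 8.29 mm (horizontal) and 5.77 mm (vertical), extruded 14.2 mm in z.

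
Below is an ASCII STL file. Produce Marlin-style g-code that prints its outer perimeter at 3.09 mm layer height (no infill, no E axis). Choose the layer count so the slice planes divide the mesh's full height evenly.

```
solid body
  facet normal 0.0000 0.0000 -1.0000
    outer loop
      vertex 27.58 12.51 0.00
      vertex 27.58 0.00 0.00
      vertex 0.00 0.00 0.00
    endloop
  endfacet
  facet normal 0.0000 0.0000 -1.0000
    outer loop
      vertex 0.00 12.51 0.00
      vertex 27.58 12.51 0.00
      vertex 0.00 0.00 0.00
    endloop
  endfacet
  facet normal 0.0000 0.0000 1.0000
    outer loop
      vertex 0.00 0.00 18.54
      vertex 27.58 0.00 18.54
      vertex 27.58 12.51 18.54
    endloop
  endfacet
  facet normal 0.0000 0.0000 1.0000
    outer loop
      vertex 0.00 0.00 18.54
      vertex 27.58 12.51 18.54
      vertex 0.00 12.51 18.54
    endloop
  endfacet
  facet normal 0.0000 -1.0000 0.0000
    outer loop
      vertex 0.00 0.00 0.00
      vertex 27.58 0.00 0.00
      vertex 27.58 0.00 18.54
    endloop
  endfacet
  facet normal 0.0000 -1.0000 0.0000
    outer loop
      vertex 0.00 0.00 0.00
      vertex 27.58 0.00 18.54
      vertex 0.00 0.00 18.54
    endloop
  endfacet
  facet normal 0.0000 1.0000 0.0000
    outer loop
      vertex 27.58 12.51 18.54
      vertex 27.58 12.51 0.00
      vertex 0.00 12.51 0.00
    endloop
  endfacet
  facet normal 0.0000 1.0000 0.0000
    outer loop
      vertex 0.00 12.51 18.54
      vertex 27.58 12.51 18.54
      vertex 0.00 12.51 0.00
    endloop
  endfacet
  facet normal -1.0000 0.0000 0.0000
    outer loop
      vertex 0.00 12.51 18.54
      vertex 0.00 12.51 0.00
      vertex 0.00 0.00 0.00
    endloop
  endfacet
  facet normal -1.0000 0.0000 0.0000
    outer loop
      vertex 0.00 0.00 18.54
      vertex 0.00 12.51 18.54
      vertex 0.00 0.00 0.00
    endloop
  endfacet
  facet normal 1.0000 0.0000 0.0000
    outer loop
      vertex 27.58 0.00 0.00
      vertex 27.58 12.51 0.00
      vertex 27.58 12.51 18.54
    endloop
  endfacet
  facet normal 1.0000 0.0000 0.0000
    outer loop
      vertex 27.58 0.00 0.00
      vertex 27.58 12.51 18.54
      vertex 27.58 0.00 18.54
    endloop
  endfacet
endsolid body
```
; perimeter-only toolpath
G21 ; units = mm
G90 ; absolute positioning
G28 ; home
; layer 1
G0 Z3.09
G0 X0.00 Y0.00
G1 X27.58 Y0.00
G1 X27.58 Y12.51
G1 X0.00 Y12.51
G1 X0.00 Y0.00
; layer 2
G0 Z6.18
G0 X0.00 Y0.00
G1 X27.58 Y0.00
G1 X27.58 Y12.51
G1 X0.00 Y12.51
G1 X0.00 Y0.00
; layer 3
G0 Z9.27
G0 X0.00 Y0.00
G1 X27.58 Y0.00
G1 X27.58 Y12.51
G1 X0.00 Y12.51
G1 X0.00 Y0.00
; layer 4
G0 Z12.36
G0 X0.00 Y0.00
G1 X27.58 Y0.00
G1 X27.58 Y12.51
G1 X0.00 Y12.51
G1 X0.00 Y0.00
; layer 5
G0 Z15.45
G0 X0.00 Y0.00
G1 X27.58 Y0.00
G1 X27.58 Y12.51
G1 X0.00 Y12.51
G1 X0.00 Y0.00
; layer 6
G0 Z18.54
G0 X0.00 Y0.00
G1 X27.58 Y0.00
G1 X27.58 Y12.51
G1 X0.00 Y12.51
G1 X0.00 Y0.00
M2 ; end

The solid is a rectangular box, roughly 27.6 × 12.5 mm footprint and 18.5 mm tall. Slicing at Δz = 3.09 mm — 6 equal slices spanning the solid's height, so layer i sits at z = i·h/6 — gives 6 non-empty perimeters. Each is a 4-segment closed polygon; G0 lifts to the layer z and rapids to the start vertex, then G1 traces the edges.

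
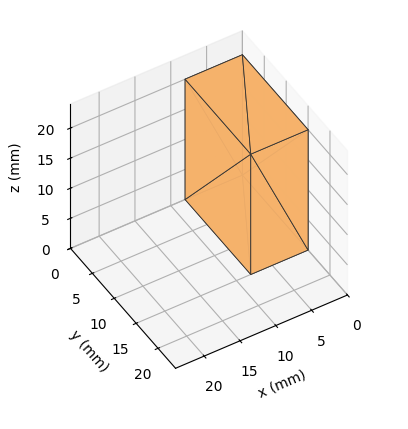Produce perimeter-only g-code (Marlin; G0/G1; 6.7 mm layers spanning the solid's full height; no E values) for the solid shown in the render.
Reading the render: the shape is a rectangular box, roughly 8 × 15 mm footprint and 20 mm tall (dimensions read to the nearest mm from the axis ticks). For the g-code, the solid's height is divided into equal slices at the stated Δz and each level perimeter traced with G1 moves after a G0 lift.

; perimeter-only toolpath
G21 ; units = mm
G90 ; absolute positioning
G28 ; home
; layer 1
G0 Z6.7
G0 X0.0 Y0.0
G1 X8.0 Y0.0
G1 X8.0 Y15.0
G1 X0.0 Y15.0
G1 X0.0 Y0.0
; layer 2
G0 Z13.3
G0 X0.0 Y0.0
G1 X8.0 Y0.0
G1 X8.0 Y15.0
G1 X0.0 Y15.0
G1 X0.0 Y0.0
; layer 3
G0 Z20.0
G0 X0.0 Y0.0
G1 X8.0 Y0.0
G1 X8.0 Y15.0
G1 X0.0 Y15.0
G1 X0.0 Y0.0
M2 ; end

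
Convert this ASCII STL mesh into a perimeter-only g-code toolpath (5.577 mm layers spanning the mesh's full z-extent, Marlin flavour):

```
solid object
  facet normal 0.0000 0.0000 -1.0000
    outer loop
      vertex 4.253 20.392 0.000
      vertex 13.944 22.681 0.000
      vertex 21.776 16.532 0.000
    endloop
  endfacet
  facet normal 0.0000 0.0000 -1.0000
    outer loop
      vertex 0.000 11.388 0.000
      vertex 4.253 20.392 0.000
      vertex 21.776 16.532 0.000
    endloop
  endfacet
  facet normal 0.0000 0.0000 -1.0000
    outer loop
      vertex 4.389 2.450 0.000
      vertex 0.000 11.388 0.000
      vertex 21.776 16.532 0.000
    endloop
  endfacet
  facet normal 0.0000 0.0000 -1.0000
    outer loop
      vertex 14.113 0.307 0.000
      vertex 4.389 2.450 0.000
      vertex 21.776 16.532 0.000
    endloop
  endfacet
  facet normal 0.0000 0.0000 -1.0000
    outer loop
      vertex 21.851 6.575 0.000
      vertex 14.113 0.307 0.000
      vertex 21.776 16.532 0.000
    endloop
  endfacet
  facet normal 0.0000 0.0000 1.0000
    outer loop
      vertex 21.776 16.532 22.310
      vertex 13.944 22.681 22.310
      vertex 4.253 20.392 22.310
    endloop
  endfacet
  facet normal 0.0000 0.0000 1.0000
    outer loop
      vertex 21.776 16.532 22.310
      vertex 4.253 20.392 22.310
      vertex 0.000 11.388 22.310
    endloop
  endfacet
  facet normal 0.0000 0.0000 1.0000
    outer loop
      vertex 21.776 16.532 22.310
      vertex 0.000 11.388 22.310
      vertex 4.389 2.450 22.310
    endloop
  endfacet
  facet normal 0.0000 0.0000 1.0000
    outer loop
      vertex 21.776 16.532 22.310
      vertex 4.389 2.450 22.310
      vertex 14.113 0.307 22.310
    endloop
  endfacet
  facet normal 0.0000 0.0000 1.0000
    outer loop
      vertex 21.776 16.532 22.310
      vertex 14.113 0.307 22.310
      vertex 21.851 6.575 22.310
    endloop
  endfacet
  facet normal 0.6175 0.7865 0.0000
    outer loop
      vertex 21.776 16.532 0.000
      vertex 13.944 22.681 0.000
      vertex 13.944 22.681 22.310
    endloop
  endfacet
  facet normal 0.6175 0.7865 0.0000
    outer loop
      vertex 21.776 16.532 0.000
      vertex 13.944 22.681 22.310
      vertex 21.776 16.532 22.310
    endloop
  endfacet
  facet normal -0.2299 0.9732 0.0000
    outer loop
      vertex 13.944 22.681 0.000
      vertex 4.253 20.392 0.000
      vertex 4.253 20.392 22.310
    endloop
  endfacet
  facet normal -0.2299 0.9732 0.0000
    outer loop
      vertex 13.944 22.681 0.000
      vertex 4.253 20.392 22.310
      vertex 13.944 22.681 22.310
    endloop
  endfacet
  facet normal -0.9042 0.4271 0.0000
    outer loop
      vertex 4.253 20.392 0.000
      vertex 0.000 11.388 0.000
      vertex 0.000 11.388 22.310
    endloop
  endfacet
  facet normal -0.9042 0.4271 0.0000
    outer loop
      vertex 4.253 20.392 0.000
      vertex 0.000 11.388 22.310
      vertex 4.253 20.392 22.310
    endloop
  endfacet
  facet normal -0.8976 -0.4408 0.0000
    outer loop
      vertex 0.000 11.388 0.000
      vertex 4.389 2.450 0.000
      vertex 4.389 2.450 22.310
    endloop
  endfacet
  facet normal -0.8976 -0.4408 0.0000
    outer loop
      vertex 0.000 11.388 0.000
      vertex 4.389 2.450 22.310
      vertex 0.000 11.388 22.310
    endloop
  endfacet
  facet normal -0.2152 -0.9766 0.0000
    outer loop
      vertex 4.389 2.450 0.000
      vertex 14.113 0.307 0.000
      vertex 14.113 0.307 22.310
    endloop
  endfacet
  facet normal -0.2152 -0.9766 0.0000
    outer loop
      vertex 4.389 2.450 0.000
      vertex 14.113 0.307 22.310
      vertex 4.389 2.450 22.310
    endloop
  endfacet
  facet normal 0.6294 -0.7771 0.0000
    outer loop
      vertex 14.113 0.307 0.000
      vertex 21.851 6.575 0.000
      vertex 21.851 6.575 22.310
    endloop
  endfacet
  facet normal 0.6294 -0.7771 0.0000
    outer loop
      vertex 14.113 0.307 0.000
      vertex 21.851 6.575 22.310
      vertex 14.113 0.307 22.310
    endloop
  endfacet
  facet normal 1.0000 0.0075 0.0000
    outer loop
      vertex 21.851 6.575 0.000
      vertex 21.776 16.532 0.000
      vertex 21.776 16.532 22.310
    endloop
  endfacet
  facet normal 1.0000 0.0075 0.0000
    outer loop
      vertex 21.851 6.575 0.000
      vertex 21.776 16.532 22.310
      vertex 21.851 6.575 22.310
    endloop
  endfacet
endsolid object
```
; perimeter-only toolpath
G21 ; units = mm
G90 ; absolute positioning
G28 ; home
; layer 1
G0 Z5.577
G0 X21.776 Y16.532
G1 X13.944 Y22.681
G1 X4.253 Y20.392
G1 X0.000 Y11.388
G1 X4.389 Y2.450
G1 X14.113 Y0.307
G1 X21.851 Y6.575
G1 X21.776 Y16.532
; layer 2
G0 Z11.155
G0 X21.776 Y16.532
G1 X13.944 Y22.681
G1 X4.253 Y20.392
G1 X0.000 Y11.388
G1 X4.389 Y2.450
G1 X14.113 Y0.307
G1 X21.851 Y6.575
G1 X21.776 Y16.532
; layer 3
G0 Z16.732
G0 X21.776 Y16.532
G1 X13.944 Y22.681
G1 X4.253 Y20.392
G1 X0.000 Y11.388
G1 X4.389 Y2.450
G1 X14.113 Y0.307
G1 X21.851 Y6.575
G1 X21.776 Y16.532
; layer 4
G0 Z22.310
G0 X21.776 Y16.532
G1 X13.944 Y22.681
G1 X4.253 Y20.392
G1 X0.000 Y11.388
G1 X4.389 Y2.450
G1 X14.113 Y0.307
G1 X21.851 Y6.575
G1 X21.776 Y16.532
M2 ; end

The solid is a regular 7-sided prism (a cylinder approximated with 7 flat sides), circumscribed radius ≈ 11.5 mm, height ≈ 22.3 mm. Slicing at Δz = 5.577 mm — 4 equal slices spanning the solid's height, so layer i sits at z = i·h/4 — gives 4 non-empty perimeters. Each is a 7-segment closed polygon; G0 lifts to the layer z and rapids to the start vertex, then G1 traces the edges.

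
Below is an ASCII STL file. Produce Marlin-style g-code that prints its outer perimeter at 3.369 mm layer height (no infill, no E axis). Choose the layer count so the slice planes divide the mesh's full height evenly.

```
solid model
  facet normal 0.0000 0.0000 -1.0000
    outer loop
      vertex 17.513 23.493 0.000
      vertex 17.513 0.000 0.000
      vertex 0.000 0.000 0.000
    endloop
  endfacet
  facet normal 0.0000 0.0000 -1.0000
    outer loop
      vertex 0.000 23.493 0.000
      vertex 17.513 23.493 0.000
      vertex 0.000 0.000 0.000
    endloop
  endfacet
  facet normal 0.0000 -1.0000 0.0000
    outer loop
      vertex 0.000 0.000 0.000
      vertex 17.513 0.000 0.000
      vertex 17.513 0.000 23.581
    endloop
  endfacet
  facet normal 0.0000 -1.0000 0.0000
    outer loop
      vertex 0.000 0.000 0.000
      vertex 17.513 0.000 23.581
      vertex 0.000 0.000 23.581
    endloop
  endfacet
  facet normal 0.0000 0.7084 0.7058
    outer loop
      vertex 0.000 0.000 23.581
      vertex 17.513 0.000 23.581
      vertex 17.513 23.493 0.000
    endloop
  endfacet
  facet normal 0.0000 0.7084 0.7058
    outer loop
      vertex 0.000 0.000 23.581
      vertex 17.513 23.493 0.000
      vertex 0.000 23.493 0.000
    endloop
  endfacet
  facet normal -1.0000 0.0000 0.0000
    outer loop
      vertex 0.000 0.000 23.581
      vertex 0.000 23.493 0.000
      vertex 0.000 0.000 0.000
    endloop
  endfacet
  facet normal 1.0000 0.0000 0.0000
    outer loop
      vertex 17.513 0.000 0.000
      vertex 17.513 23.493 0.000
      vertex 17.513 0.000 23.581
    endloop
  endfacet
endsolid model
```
; perimeter-only toolpath
G21 ; units = mm
G90 ; absolute positioning
G28 ; home
; layer 1
G0 Z3.369
G0 X0.000 Y0.000
G1 X17.513 Y0.000
G1 X17.513 Y20.137
G1 X0.000 Y20.137
G1 X0.000 Y0.000
; layer 2
G0 Z6.737
G0 X0.000 Y0.000
G1 X17.513 Y0.000
G1 X17.513 Y16.781
G1 X0.000 Y16.781
G1 X0.000 Y0.000
; layer 3
G0 Z10.106
G0 X0.000 Y0.000
G1 X17.513 Y0.000
G1 X17.513 Y13.425
G1 X0.000 Y13.425
G1 X0.000 Y0.000
; layer 4
G0 Z13.475
G0 X0.000 Y0.000
G1 X17.513 Y0.000
G1 X17.513 Y10.068
G1 X0.000 Y10.068
G1 X0.000 Y0.000
; layer 5
G0 Z16.844
G0 X0.000 Y0.000
G1 X17.513 Y0.000
G1 X17.513 Y6.712
G1 X0.000 Y6.712
G1 X0.000 Y0.000
; layer 6
G0 Z20.212
G0 X0.000 Y0.000
G1 X17.513 Y0.000
G1 X17.513 Y3.356
G1 X0.000 Y3.356
G1 X0.000 Y0.000
M2 ; end

The solid is a wedge (ramp): 17.5 × 23.5 mm base, rising to 23.6 mm along the y=0 edge and sloping linearly to z=0 at y=23.5. Slicing at Δz = 3.369 mm — 7 equal slices spanning the solid's height, so layer i sits at z = i·h/7 — gives 6 non-empty perimeters. Each is a 4-segment closed polygon; G0 lifts to the layer z and rapids to the start vertex, then G1 traces the edges. The cross-section shrinks linearly with z (the slice at the apex is degenerate and omitted).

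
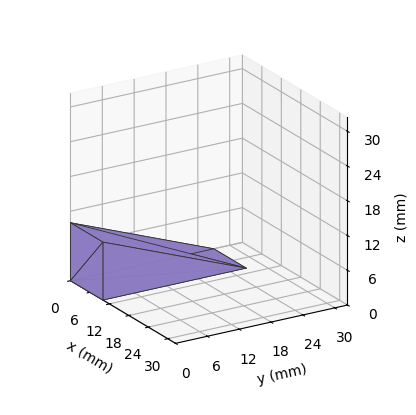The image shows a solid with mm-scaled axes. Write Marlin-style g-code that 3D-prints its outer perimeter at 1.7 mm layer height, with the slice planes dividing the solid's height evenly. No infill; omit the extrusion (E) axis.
Reading the render: the shape is a wedge (ramp): 10 × 27 mm base, rising to 10 mm along the y=0 edge and sloping linearly to z=0 at y=27 (dimensions read to the nearest mm from the axis ticks). For the g-code, the solid's height is divided into equal slices at the stated Δz and each level perimeter traced with G1 moves after a G0 lift.

; perimeter-only toolpath
G21 ; units = mm
G90 ; absolute positioning
G28 ; home
; layer 1
G0 Z1.7
G0 X0.0 Y0.0
G1 X10.0 Y0.0
G1 X10.0 Y22.5
G1 X0.0 Y22.5
G1 X0.0 Y0.0
; layer 2
G0 Z3.3
G0 X0.0 Y0.0
G1 X10.0 Y0.0
G1 X10.0 Y18.0
G1 X0.0 Y18.0
G1 X0.0 Y0.0
; layer 3
G0 Z5.0
G0 X0.0 Y0.0
G1 X10.0 Y0.0
G1 X10.0 Y13.5
G1 X0.0 Y13.5
G1 X0.0 Y0.0
; layer 4
G0 Z6.7
G0 X0.0 Y0.0
G1 X10.0 Y0.0
G1 X10.0 Y9.0
G1 X0.0 Y9.0
G1 X0.0 Y0.0
; layer 5
G0 Z8.3
G0 X0.0 Y0.0
G1 X10.0 Y0.0
G1 X10.0 Y4.5
G1 X0.0 Y4.5
G1 X0.0 Y0.0
M2 ; end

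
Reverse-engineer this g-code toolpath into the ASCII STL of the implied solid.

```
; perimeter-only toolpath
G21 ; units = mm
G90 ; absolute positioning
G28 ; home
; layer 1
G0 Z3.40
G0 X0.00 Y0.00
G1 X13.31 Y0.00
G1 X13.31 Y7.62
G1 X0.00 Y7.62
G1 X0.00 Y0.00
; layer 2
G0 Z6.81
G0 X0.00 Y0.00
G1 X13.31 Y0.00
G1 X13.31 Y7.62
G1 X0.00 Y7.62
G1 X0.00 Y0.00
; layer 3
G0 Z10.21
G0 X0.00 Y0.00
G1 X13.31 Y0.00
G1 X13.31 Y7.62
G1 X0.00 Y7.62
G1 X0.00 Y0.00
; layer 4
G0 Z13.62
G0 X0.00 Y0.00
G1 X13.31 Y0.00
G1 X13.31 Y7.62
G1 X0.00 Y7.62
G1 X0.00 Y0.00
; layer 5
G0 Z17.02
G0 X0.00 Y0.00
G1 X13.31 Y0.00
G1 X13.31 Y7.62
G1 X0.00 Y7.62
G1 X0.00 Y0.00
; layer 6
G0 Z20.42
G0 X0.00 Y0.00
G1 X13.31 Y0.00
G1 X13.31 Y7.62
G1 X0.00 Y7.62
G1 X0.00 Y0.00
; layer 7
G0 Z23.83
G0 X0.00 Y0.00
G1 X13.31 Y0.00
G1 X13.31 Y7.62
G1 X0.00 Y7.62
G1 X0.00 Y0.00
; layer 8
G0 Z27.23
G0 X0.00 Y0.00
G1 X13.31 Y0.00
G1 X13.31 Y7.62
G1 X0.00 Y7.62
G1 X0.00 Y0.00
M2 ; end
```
solid part
  facet normal 0.0000 0.0000 -1.0000
    outer loop
      vertex 13.31 7.62 0.00
      vertex 13.31 0.00 0.00
      vertex 0.00 0.00 0.00
    endloop
  endfacet
  facet normal 0.0000 0.0000 -1.0000
    outer loop
      vertex 0.00 7.62 0.00
      vertex 13.31 7.62 0.00
      vertex 0.00 0.00 0.00
    endloop
  endfacet
  facet normal 0.0000 0.0000 1.0000
    outer loop
      vertex 0.00 0.00 27.23
      vertex 13.31 0.00 27.23
      vertex 13.31 7.62 27.23
    endloop
  endfacet
  facet normal 0.0000 0.0000 1.0000
    outer loop
      vertex 0.00 0.00 27.23
      vertex 13.31 7.62 27.23
      vertex 0.00 7.62 27.23
    endloop
  endfacet
  facet normal 0.0000 -1.0000 0.0000
    outer loop
      vertex 0.00 0.00 0.00
      vertex 13.31 0.00 0.00
      vertex 13.31 0.00 27.23
    endloop
  endfacet
  facet normal 0.0000 -1.0000 0.0000
    outer loop
      vertex 0.00 0.00 0.00
      vertex 13.31 0.00 27.23
      vertex 0.00 0.00 27.23
    endloop
  endfacet
  facet normal 0.0000 1.0000 0.0000
    outer loop
      vertex 13.31 7.62 27.23
      vertex 13.31 7.62 0.00
      vertex 0.00 7.62 0.00
    endloop
  endfacet
  facet normal 0.0000 1.0000 0.0000
    outer loop
      vertex 0.00 7.62 27.23
      vertex 13.31 7.62 27.23
      vertex 0.00 7.62 0.00
    endloop
  endfacet
  facet normal -1.0000 0.0000 0.0000
    outer loop
      vertex 0.00 7.62 27.23
      vertex 0.00 7.62 0.00
      vertex 0.00 0.00 0.00
    endloop
  endfacet
  facet normal -1.0000 0.0000 0.0000
    outer loop
      vertex 0.00 0.00 27.23
      vertex 0.00 7.62 27.23
      vertex 0.00 0.00 0.00
    endloop
  endfacet
  facet normal 1.0000 0.0000 0.0000
    outer loop
      vertex 13.31 0.00 0.00
      vertex 13.31 7.62 0.00
      vertex 13.31 7.62 27.23
    endloop
  endfacet
  facet normal 1.0000 0.0000 0.0000
    outer loop
      vertex 13.31 0.00 0.00
      vertex 13.31 7.62 27.23
      vertex 13.31 0.00 27.23
    endloop
  endfacet
endsolid part

The G0 Z moves step by Δz≈3.40 mm. Every layer's G1 loop is the same polygon, so the solid is a straight extrusion of it from z=0 to z≈27.2. Closing with flat bottom and top caps and triangulating gives 12 facets — a rectangular box, roughly 13.3 × 7.62 mm footprint and 27.2 mm tall.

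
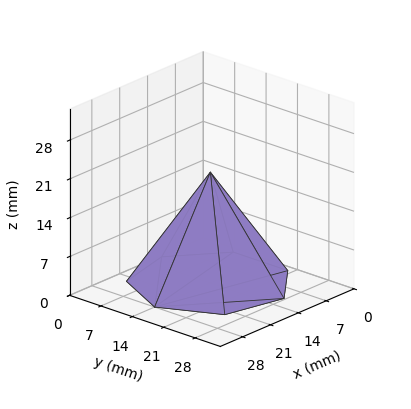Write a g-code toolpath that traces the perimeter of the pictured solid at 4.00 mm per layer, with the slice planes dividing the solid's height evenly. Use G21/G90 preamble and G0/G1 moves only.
Reading the render: the shape is a regular 7-sided pyramid, base circumscribed radius ≈ 14 mm, apex at z ≈ 20 mm (dimensions read to the nearest mm from the axis ticks). For the g-code, the solid's height is divided into equal slices at the stated Δz and each level perimeter traced with G1 moves after a G0 lift.

; perimeter-only toolpath
G21 ; units = mm
G90 ; absolute positioning
G28 ; home
; layer 1
G0 Z4.00
G0 X25.20 Y14.00
G1 X20.98 Y22.76
G1 X11.50 Y24.92
G1 X3.91 Y18.86
G1 X3.91 Y9.14
G1 X11.50 Y3.08
G1 X20.98 Y5.24
G1 X25.20 Y14.00
; layer 2
G0 Z8.00
G0 X22.40 Y14.00
G1 X19.24 Y20.57
G1 X12.13 Y22.19
G1 X6.43 Y17.64
G1 X6.43 Y10.36
G1 X12.13 Y5.81
G1 X19.24 Y7.43
G1 X22.40 Y14.00
; layer 3
G0 Z12.00
G0 X19.60 Y14.00
G1 X17.49 Y18.38
G1 X12.75 Y19.46
G1 X8.96 Y16.43
G1 X8.96 Y11.57
G1 X12.75 Y8.54
G1 X17.49 Y9.62
G1 X19.60 Y14.00
; layer 4
G0 Z16.00
G0 X16.80 Y14.00
G1 X15.75 Y16.19
G1 X13.38 Y16.73
G1 X11.48 Y15.21
G1 X11.48 Y12.79
G1 X13.38 Y11.27
G1 X15.75 Y11.81
G1 X16.80 Y14.00
M2 ; end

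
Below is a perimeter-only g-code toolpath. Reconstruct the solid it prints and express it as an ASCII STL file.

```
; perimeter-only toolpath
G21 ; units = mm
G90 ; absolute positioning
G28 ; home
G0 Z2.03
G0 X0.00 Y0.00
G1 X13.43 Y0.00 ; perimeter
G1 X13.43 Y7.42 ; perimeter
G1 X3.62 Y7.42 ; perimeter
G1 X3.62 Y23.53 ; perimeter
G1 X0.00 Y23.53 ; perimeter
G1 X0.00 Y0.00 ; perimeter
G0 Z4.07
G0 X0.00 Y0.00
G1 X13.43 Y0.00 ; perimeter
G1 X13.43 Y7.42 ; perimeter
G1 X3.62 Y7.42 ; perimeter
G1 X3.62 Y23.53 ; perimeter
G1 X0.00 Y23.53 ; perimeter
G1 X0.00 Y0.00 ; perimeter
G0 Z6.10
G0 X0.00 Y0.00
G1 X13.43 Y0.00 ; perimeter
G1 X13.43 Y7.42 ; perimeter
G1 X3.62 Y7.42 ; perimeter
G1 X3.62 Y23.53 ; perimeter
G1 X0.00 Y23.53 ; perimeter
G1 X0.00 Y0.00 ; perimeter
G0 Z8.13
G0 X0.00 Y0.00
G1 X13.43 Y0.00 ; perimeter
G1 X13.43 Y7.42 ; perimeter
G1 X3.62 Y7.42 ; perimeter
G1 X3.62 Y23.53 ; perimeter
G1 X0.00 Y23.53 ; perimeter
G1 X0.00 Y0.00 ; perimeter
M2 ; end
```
solid part
  facet normal 0.0000 0.0000 -1.0000
    outer loop
      vertex 13.43 7.42 0.00
      vertex 13.43 0.00 0.00
      vertex 0.00 0.00 0.00
    endloop
  endfacet
  facet normal 0.0000 0.0000 -1.0000
    outer loop
      vertex 3.62 7.42 0.00
      vertex 13.43 7.42 0.00
      vertex 0.00 0.00 0.00
    endloop
  endfacet
  facet normal 0.0000 0.0000 -1.0000
    outer loop
      vertex 3.62 23.53 0.00
      vertex 3.62 7.42 0.00
      vertex 0.00 0.00 0.00
    endloop
  endfacet
  facet normal 0.0000 0.0000 -1.0000
    outer loop
      vertex 0.00 23.53 0.00
      vertex 3.62 23.53 0.00
      vertex 0.00 0.00 0.00
    endloop
  endfacet
  facet normal 0.0000 0.0000 1.0000
    outer loop
      vertex 0.00 0.00 8.13
      vertex 13.43 0.00 8.13
      vertex 13.43 7.42 8.13
    endloop
  endfacet
  facet normal 0.0000 0.0000 1.0000
    outer loop
      vertex 0.00 0.00 8.13
      vertex 13.43 7.42 8.13
      vertex 3.62 7.42 8.13
    endloop
  endfacet
  facet normal 0.0000 0.0000 1.0000
    outer loop
      vertex 0.00 0.00 8.13
      vertex 3.62 7.42 8.13
      vertex 3.62 23.53 8.13
    endloop
  endfacet
  facet normal 0.0000 0.0000 1.0000
    outer loop
      vertex 0.00 0.00 8.13
      vertex 3.62 23.53 8.13
      vertex 0.00 23.53 8.13
    endloop
  endfacet
  facet normal 0.0000 -1.0000 0.0000
    outer loop
      vertex 0.00 0.00 0.00
      vertex 13.43 0.00 0.00
      vertex 13.43 0.00 8.13
    endloop
  endfacet
  facet normal 0.0000 -1.0000 0.0000
    outer loop
      vertex 0.00 0.00 0.00
      vertex 13.43 0.00 8.13
      vertex 0.00 0.00 8.13
    endloop
  endfacet
  facet normal 1.0000 0.0000 0.0000
    outer loop
      vertex 13.43 0.00 0.00
      vertex 13.43 7.42 0.00
      vertex 13.43 7.42 8.13
    endloop
  endfacet
  facet normal 1.0000 0.0000 0.0000
    outer loop
      vertex 13.43 0.00 0.00
      vertex 13.43 7.42 8.13
      vertex 13.43 0.00 8.13
    endloop
  endfacet
  facet normal 0.0000 1.0000 0.0000
    outer loop
      vertex 13.43 7.42 0.00
      vertex 3.62 7.42 0.00
      vertex 3.62 7.42 8.13
    endloop
  endfacet
  facet normal 0.0000 1.0000 0.0000
    outer loop
      vertex 13.43 7.42 0.00
      vertex 3.62 7.42 8.13
      vertex 13.43 7.42 8.13
    endloop
  endfacet
  facet normal 1.0000 0.0000 0.0000
    outer loop
      vertex 3.62 7.42 0.00
      vertex 3.62 23.53 0.00
      vertex 3.62 23.53 8.13
    endloop
  endfacet
  facet normal 1.0000 0.0000 0.0000
    outer loop
      vertex 3.62 7.42 0.00
      vertex 3.62 23.53 8.13
      vertex 3.62 7.42 8.13
    endloop
  endfacet
  facet normal 0.0000 1.0000 0.0000
    outer loop
      vertex 3.62 23.53 0.00
      vertex 0.00 23.53 0.00
      vertex 0.00 23.53 8.13
    endloop
  endfacet
  facet normal 0.0000 1.0000 0.0000
    outer loop
      vertex 3.62 23.53 0.00
      vertex 0.00 23.53 8.13
      vertex 3.62 23.53 8.13
    endloop
  endfacet
  facet normal -1.0000 0.0000 0.0000
    outer loop
      vertex 0.00 23.53 0.00
      vertex 0.00 0.00 0.00
      vertex 0.00 0.00 8.13
    endloop
  endfacet
  facet normal -1.0000 0.0000 0.0000
    outer loop
      vertex 0.00 23.53 0.00
      vertex 0.00 0.00 8.13
      vertex 0.00 23.53 8.13
    endloop
  endfacet
endsolid part

The G0 Z moves step by Δz≈2.03 mm. Every layer's G1 loop is the same polygon, so the solid is a straight extrusion of it from z=0 to z≈8.13. Closing with flat bottom and top caps and triangulating gives 20 facets — an L-shaped prism: outer 13.4 × 23.5 mm, arm thicknesses ≈ 7.42 mm (horizontal) and 3.62 mm (vertical), extruded 8.13 mm in z.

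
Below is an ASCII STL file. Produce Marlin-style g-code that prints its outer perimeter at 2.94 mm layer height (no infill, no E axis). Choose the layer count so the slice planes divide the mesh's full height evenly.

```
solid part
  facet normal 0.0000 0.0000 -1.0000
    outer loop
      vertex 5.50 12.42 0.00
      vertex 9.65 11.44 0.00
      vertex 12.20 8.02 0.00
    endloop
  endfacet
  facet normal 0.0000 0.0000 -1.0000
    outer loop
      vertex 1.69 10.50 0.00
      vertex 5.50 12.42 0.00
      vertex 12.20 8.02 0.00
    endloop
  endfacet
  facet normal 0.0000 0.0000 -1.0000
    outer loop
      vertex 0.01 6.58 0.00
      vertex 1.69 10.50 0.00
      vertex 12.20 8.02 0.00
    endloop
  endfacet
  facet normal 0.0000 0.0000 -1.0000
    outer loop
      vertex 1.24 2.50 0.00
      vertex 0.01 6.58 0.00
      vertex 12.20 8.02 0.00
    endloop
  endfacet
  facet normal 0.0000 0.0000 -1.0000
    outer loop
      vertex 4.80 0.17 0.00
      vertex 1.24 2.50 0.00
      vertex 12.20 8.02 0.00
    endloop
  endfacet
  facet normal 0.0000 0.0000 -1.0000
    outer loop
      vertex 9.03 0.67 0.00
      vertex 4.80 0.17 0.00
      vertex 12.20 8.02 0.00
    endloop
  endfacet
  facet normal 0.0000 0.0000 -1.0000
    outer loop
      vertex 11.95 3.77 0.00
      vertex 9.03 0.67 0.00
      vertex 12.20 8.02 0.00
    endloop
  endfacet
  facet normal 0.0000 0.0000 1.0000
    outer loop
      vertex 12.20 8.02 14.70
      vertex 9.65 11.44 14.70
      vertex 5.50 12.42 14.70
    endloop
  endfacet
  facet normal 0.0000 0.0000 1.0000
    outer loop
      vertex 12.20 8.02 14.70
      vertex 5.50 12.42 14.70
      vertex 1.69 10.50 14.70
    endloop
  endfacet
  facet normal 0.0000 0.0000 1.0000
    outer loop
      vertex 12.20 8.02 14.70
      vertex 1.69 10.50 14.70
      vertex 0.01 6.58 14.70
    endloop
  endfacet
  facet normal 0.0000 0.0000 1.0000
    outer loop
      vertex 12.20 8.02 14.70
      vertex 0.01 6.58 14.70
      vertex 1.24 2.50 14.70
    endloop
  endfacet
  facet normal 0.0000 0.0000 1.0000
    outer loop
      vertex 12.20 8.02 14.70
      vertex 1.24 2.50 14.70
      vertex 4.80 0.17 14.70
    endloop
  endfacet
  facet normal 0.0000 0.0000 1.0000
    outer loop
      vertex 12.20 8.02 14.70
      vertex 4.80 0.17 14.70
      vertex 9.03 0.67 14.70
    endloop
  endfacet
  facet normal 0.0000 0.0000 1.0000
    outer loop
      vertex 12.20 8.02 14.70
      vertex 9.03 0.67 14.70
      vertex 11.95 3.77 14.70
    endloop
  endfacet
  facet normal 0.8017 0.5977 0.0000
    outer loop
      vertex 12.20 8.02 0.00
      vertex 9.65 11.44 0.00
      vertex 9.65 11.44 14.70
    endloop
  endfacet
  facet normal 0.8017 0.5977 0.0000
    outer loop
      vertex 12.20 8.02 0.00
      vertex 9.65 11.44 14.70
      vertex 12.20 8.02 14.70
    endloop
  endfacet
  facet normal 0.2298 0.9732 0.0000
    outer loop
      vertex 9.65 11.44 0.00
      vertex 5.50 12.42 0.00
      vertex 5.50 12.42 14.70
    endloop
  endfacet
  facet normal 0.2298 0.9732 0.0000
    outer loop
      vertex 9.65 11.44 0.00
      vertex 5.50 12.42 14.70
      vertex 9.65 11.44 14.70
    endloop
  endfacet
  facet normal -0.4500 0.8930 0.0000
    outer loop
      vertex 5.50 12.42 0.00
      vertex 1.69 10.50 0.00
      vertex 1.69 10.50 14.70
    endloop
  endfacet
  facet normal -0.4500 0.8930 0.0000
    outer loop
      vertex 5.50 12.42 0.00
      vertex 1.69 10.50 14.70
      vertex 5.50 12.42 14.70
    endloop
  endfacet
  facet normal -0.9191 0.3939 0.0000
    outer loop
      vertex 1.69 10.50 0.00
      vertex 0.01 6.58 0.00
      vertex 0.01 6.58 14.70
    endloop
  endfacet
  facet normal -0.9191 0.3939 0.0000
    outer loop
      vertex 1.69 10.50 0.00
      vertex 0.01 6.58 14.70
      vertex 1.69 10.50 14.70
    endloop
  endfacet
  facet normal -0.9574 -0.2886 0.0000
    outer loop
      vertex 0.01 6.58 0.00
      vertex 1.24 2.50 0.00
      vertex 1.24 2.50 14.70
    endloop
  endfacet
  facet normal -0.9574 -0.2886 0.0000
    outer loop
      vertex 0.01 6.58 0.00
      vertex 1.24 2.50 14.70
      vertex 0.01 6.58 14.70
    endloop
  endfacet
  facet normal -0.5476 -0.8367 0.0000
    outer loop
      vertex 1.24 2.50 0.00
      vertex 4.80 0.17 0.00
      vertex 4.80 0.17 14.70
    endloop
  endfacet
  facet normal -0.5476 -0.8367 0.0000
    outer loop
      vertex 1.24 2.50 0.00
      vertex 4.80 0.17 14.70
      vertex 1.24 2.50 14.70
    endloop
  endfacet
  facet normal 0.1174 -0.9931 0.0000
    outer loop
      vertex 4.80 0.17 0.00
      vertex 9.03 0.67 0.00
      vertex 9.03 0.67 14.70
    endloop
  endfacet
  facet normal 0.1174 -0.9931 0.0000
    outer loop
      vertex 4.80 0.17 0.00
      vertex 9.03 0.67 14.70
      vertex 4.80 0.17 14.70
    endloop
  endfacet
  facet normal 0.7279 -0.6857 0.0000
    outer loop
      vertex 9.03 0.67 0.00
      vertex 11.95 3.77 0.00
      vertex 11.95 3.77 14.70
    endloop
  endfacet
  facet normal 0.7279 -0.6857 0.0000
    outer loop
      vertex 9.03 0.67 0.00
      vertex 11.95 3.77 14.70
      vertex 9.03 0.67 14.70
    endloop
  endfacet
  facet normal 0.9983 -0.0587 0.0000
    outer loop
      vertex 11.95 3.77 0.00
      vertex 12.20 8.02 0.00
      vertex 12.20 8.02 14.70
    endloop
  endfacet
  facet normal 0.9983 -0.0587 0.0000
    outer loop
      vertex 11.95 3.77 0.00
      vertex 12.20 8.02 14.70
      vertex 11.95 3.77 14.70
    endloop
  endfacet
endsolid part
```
; perimeter-only toolpath
G21 ; units = mm
G90 ; absolute positioning
G28 ; home
; layer 1
G0 Z2.94
G0 X12.20 Y8.02
G1 X9.65 Y11.44
G1 X5.50 Y12.42
G1 X1.69 Y10.50
G1 X0.01 Y6.58
G1 X1.24 Y2.50
G1 X4.80 Y0.17
G1 X9.03 Y0.67
G1 X11.95 Y3.77
G1 X12.20 Y8.02
; layer 2
G0 Z5.88
G0 X12.20 Y8.02
G1 X9.65 Y11.44
G1 X5.50 Y12.42
G1 X1.69 Y10.50
G1 X0.01 Y6.58
G1 X1.24 Y2.50
G1 X4.80 Y0.17
G1 X9.03 Y0.67
G1 X11.95 Y3.77
G1 X12.20 Y8.02
; layer 3
G0 Z8.82
G0 X12.20 Y8.02
G1 X9.65 Y11.44
G1 X5.50 Y12.42
G1 X1.69 Y10.50
G1 X0.01 Y6.58
G1 X1.24 Y2.50
G1 X4.80 Y0.17
G1 X9.03 Y0.67
G1 X11.95 Y3.77
G1 X12.20 Y8.02
; layer 4
G0 Z11.76
G0 X12.20 Y8.02
G1 X9.65 Y11.44
G1 X5.50 Y12.42
G1 X1.69 Y10.50
G1 X0.01 Y6.58
G1 X1.24 Y2.50
G1 X4.80 Y0.17
G1 X9.03 Y0.67
G1 X11.95 Y3.77
G1 X12.20 Y8.02
; layer 5
G0 Z14.70
G0 X12.20 Y8.02
G1 X9.65 Y11.44
G1 X5.50 Y12.42
G1 X1.69 Y10.50
G1 X0.01 Y6.58
G1 X1.24 Y2.50
G1 X4.80 Y0.17
G1 X9.03 Y0.67
G1 X11.95 Y3.77
G1 X12.20 Y8.02
M2 ; end

The solid is a regular 9-sided prism (a cylinder approximated with 9 flat sides), circumscribed radius ≈ 6.23 mm, height ≈ 14.7 mm. Slicing at Δz = 2.94 mm — 5 equal slices spanning the solid's height, so layer i sits at z = i·h/5 — gives 5 non-empty perimeters. Each is a 9-segment closed polygon; G0 lifts to the layer z and rapids to the start vertex, then G1 traces the edges.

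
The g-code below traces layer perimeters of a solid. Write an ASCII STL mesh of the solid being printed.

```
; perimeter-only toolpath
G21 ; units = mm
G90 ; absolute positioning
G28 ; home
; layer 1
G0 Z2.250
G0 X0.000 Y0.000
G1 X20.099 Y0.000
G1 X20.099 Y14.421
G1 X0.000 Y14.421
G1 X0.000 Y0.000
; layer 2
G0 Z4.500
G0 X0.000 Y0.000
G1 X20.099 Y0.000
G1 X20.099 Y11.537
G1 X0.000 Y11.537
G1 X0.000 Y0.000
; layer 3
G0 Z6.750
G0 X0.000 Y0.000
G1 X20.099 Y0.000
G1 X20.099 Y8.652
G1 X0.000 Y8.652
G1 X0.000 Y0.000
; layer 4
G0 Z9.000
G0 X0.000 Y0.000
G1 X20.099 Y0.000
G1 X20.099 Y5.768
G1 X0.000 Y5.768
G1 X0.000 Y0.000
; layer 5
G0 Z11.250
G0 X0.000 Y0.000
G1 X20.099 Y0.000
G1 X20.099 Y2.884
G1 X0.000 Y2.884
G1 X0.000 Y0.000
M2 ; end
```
solid part
  facet normal 0.0000 0.0000 -1.0000
    outer loop
      vertex 20.099 17.305 0.000
      vertex 20.099 0.000 0.000
      vertex 0.000 0.000 0.000
    endloop
  endfacet
  facet normal 0.0000 0.0000 -1.0000
    outer loop
      vertex 0.000 17.305 0.000
      vertex 20.099 17.305 0.000
      vertex 0.000 0.000 0.000
    endloop
  endfacet
  facet normal 0.0000 -1.0000 0.0000
    outer loop
      vertex 0.000 0.000 0.000
      vertex 20.099 0.000 0.000
      vertex 20.099 0.000 13.500
    endloop
  endfacet
  facet normal 0.0000 -1.0000 0.0000
    outer loop
      vertex 0.000 0.000 0.000
      vertex 20.099 0.000 13.500
      vertex 0.000 0.000 13.500
    endloop
  endfacet
  facet normal 0.0000 0.6151 0.7885
    outer loop
      vertex 0.000 0.000 13.500
      vertex 20.099 0.000 13.500
      vertex 20.099 17.305 0.000
    endloop
  endfacet
  facet normal 0.0000 0.6151 0.7885
    outer loop
      vertex 0.000 0.000 13.500
      vertex 20.099 17.305 0.000
      vertex 0.000 17.305 0.000
    endloop
  endfacet
  facet normal -1.0000 0.0000 0.0000
    outer loop
      vertex 0.000 0.000 13.500
      vertex 0.000 17.305 0.000
      vertex 0.000 0.000 0.000
    endloop
  endfacet
  facet normal 1.0000 0.0000 0.0000
    outer loop
      vertex 20.099 0.000 0.000
      vertex 20.099 17.305 0.000
      vertex 20.099 0.000 13.500
    endloop
  endfacet
endsolid part

The G0 Z moves step by Δz≈2.250 mm. The G1 loops shrink linearly with z, so the solid tapers from its base footprint up to z≈13.5. Closing with a flat bottom cap and the tapered top and triangulating gives 8 facets — a wedge (ramp): 20.1 × 17.3 mm base, rising to 13.5 mm along the y=0 edge and sloping linearly to z=0 at y=17.3.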